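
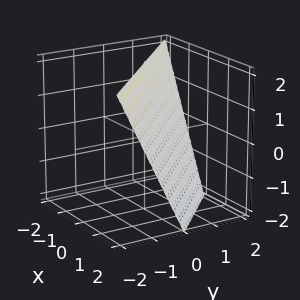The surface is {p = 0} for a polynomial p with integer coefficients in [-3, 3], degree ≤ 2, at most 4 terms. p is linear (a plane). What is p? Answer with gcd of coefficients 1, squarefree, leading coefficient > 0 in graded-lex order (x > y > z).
(a) The degree is 1 — every cross-section is a straight line — this is a plane.
(b) Against the integer gridlines: one z-axis crossing is at z = 2; it meets the y-axis at y = 1 (among the integer gridlines).
(c) These observations pin down the coefficients.

2*x + 2*y + z - 2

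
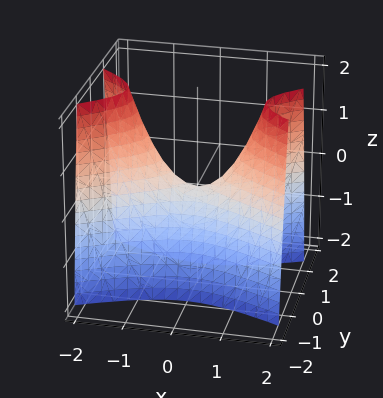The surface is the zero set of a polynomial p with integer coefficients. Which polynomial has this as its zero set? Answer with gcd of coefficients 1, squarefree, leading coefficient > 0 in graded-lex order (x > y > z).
1. Degree: a hyperbolic paraboloid; a quadric, so deg p = 2.
2. Symmetries: it's symmetric under x → −x, forcing even powers of x; it's symmetric under y → −y, forcing even powers of y.
3. Observable constraints: one z-axis crossing is at z = 0; it crosses the x-axis at the gridline x = 0; it crosses the y-axis at the gridline y = 0.
4. The integer polynomial consistent with all of this is the stated p.

x^2 - 3*y^2 - z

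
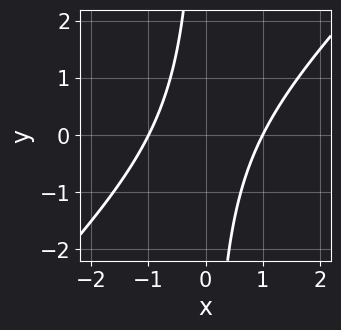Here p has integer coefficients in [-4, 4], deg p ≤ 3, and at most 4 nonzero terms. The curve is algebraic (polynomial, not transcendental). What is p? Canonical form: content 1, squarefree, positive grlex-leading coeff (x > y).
1. Degree: the shape is more complex than any degree-1 curve, so deg p = 2.
2. From the axis intercepts and sections: the x-axis gridline crossings are at x ∈ {-1, 1}; the curve avoids every integer y-axis point in the box.
3. These observations pin down the coefficients.

x^2 - x*y - 1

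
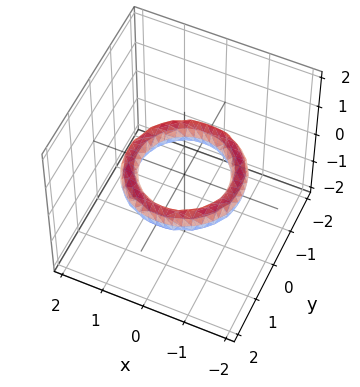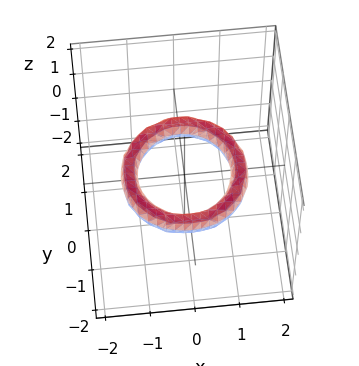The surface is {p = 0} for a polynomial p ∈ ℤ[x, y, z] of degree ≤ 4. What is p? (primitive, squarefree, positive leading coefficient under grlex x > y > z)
x^4 + 2*x^2*y^2 + y^4 - 3*x^2 - 3*y^2 + 3*z^2 + 2

First, degree: the shape is more complex than any degree-3 surface, so deg p = 4.
Next, symmetries: every cross-section ⟂ z is a circle, so x, y appear only via x² + y².
Next, reading off the gridlines: a circular section at z = 0 has radius exactly 1; the y-axis gridline crossings are at y ∈ {-1, 1}.
Finally, assembling these constraints gives the stated polynomial. Check: (-1, 0, 0) on the x-axis lies on the surface, and p(-1, 0, 0) = 0. ✓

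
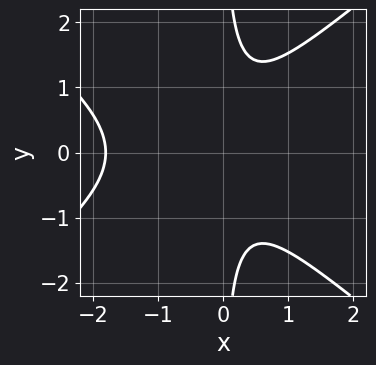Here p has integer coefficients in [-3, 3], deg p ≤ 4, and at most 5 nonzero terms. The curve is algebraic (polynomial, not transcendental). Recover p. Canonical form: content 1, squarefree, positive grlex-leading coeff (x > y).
(a) deg p = 3.
(b) Symmetries: it's symmetric under y → −y, forcing even powers of y.
(c) From the axis intercepts and sections: the curve avoids every integer y-axis point in the box.
(d) Matching integer coefficients to the picture gives p.

2*x^3 - 3*x*y^2 + 3*x^2 + 2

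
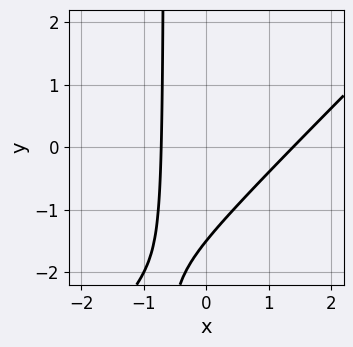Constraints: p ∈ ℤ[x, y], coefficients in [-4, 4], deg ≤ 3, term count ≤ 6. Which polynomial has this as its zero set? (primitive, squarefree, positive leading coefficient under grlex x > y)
1. Degree: a generic line meets the curve in up to 2 points, so deg p = 2.
2. The integer polynomial consistent with all of this is the stated p.

3*x^2 - 3*x*y - 2*x - 2*y - 3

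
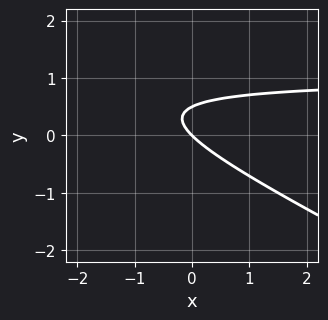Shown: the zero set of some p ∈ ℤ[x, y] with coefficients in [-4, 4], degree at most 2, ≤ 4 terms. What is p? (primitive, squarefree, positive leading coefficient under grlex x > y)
(a) The degree is 2 — the shape is more complex than any degree-1 curve.
(b) Checking where it meets the axes: it crosses the y-axis at the gridline y = 0; it meets the x-axis at x = 0 (among the integer gridlines).
(c) These observations pin down the coefficients.

x*y + 2*y^2 - x - y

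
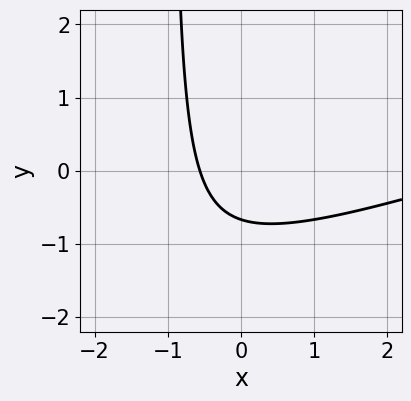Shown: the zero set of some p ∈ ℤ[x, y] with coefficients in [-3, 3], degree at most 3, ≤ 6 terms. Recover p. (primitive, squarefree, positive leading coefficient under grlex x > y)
deg p = 2. The shape is more complex than any degree-1 curve.
Matching integer coefficients to the picture gives p.

x^2 - 3*x*y - 3*x - 3*y - 2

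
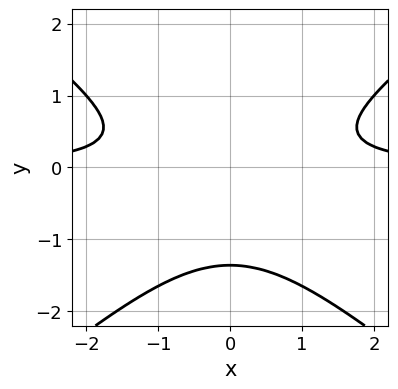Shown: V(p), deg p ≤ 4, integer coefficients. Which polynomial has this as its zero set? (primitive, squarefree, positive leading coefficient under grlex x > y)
2*x^2*y - 3*y^3 - 3*y^2 - 2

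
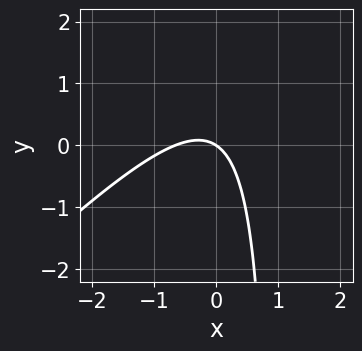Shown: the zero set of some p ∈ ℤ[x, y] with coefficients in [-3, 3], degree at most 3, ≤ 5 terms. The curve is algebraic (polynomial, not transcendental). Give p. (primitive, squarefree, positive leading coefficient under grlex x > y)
First, the degree is 2 — a generic line meets the curve in up to 2 points.
Next, observable constraints: one y-axis crossing is at y = 0; one x-axis crossing is at x = 0.
Finally, these observations pin down the coefficients.

3*x^2 - 3*x*y + 2*x + 3*y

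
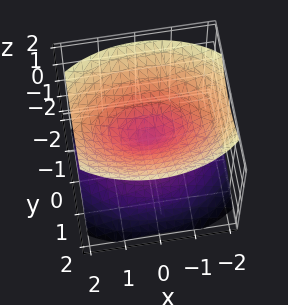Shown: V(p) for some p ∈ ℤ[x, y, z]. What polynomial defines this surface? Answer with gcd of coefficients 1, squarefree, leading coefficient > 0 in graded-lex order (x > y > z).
x^2 + 2*y^2 - 2*z^2

I count 2 distinct pieces.
deg p = 2.
Symmetries: the x ↦ −x reflection is a symmetry, so x appears only in even powers; mirror symmetry z ↦ −z ⇒ only even powers of z; the y ↦ −y reflection is a symmetry, so y appears only in even powers.
Checking where it meets the axes: it meets the y-axis at y = 0 (among the integer gridlines); it meets the z-axis at z = 0 (among the integer gridlines); it meets the x-axis at x = 0 (among the integer gridlines).
Solving for integer coefficients yields p as stated.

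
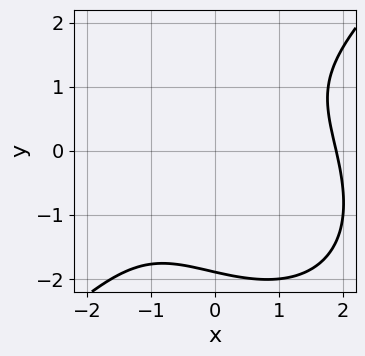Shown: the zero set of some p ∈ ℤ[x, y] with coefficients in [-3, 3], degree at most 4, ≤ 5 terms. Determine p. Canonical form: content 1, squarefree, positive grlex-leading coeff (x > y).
First, the degree is 3 — no degree-2 curve has this shape.
Finally, solving for integer coefficients yields p as stated.

x^3 - y^3 - 2*x + 2*y - 3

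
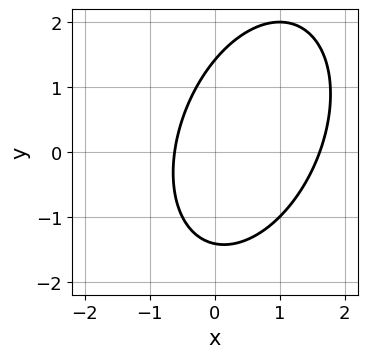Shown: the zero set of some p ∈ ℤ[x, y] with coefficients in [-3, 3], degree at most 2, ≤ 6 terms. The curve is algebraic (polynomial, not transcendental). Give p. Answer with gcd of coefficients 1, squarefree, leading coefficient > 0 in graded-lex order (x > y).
First, the degree is 2 — a generic line meets the curve in up to 2 points.
Finally, putting this together gives p.

2*x^2 - x*y + y^2 - 2*x - 2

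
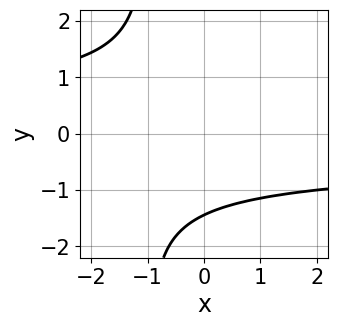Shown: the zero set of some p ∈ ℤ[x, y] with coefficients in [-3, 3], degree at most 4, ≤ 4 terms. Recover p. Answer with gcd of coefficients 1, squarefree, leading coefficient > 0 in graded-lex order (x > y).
x*y^3 + y^3 + 3

First, deg p = 4. A generic line meets the curve in up to 4 points.
Next, observable constraints: the curve avoids every integer x-axis point in the box.
Finally, the integer polynomial consistent with all of this is the stated p.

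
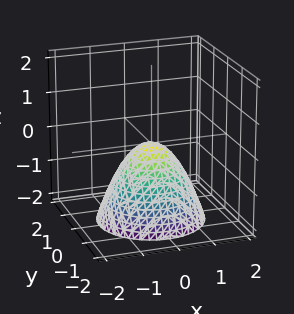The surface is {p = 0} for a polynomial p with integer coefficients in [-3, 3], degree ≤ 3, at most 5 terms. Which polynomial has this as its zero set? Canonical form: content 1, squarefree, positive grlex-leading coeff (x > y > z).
First, degree: a single bowl opening along one axis; a quadric, so deg p = 2.
Next, by symmetry, the surface is invariant under rotation about z: p = q(x² + y², z).
Next, checking where it meets the axes: it crosses the x-axis at the gridline x = 0; a circular section at z = -2 has radius between 1 and 2; it meets the y-axis at y = 0 (among the integer gridlines); it meets the z-axis at z = 0 (among the integer gridlines).
Finally, putting this together gives p.

x^2 + y^2 + z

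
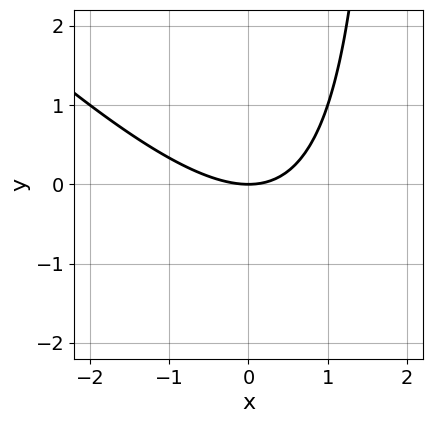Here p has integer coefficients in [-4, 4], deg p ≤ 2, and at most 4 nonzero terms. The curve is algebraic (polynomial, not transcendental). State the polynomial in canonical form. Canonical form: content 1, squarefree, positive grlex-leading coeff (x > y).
x^2 + x*y - 2*y

Degree: no degree-1 curve has this shape, so deg p = 2.
Against the integer gridlines: it meets the y-axis at y = 0 (among the integer gridlines); one x-axis crossing is at x = 0.
Solving for integer coefficients yields p as stated.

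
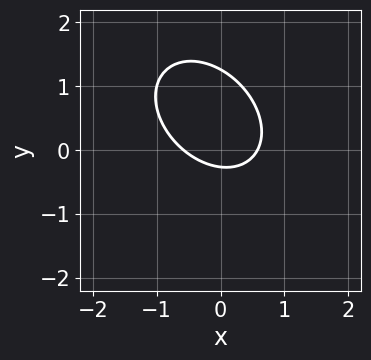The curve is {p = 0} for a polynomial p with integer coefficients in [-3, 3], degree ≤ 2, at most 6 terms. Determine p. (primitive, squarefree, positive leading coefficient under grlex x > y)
1. Degree: a generic line meets the curve in up to 2 points, so deg p = 2.
2. The integer polynomial consistent with all of this is the stated p.

3*x^2 + 2*x*y + 3*y^2 - 3*y - 1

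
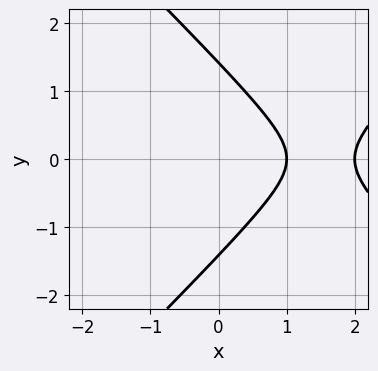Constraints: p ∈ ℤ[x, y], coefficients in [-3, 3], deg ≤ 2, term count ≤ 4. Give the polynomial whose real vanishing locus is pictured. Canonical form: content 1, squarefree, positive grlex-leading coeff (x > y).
First, degree: a generic line meets the curve in up to 2 points, so deg p = 2.
Then, symmetries: the y ↦ −y reflection is a symmetry, so y appears only in even powers.
Then, from the axis intercepts and sections: among the integer gridlines, it crosses the x-axis at x ∈ {1, 2}.
Finally, putting this together gives p.

x^2 - y^2 - 3*x + 2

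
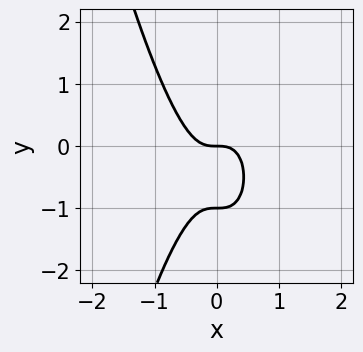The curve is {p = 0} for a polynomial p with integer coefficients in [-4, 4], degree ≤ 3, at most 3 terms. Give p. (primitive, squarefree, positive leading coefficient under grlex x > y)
3*x^3 + y^2 + y

(a) Degree: a generic line meets the curve in up to 3 points, so deg p = 3.
(b) Reading off the gridlines: it crosses the x-axis at the gridline x = 0; among the integer gridlines, it crosses the y-axis at y ∈ {-1, 0}.
(c) The integer polynomial consistent with all of this is the stated p.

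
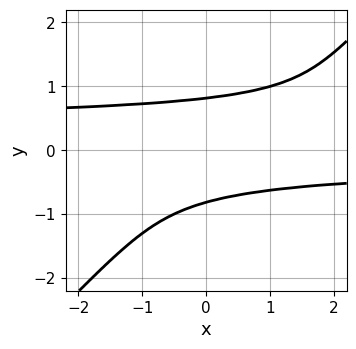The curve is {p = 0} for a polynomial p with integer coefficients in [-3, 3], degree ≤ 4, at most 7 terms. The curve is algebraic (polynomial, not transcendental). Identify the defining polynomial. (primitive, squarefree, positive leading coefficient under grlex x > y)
3*x*y^3 - 3*y^4 - x*y^2 - y^2 + 2

(a) Degree: no degree-3 curve has this shape, so deg p = 4.
(b) Observable constraints: it misses every integer gridline on the x-axis.
(c) Fitting integer coefficients to these (and the overall shape) gives p.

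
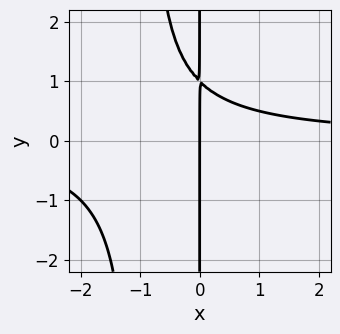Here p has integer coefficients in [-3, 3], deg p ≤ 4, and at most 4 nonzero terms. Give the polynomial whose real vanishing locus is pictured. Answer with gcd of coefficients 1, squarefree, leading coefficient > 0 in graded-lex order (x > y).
x^2*y + x*y - x

deg p = 3. The shape is more complex than any degree-2 curve.
Observable constraints: every point of the y-axis in the box is on the curve; one x-axis crossing is at x = 0.
Matching integer coefficients to the picture gives p.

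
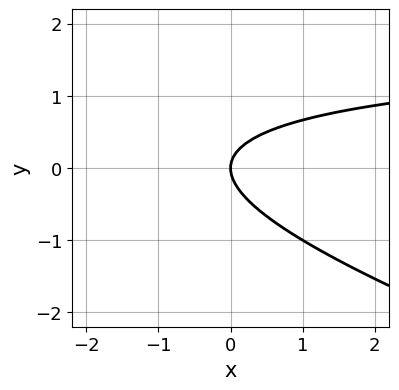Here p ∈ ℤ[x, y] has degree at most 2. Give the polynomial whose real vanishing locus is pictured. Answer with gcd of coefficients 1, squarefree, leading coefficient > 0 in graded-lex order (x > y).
x*y + 3*y^2 - 2*x

(a) The degree is 2 — the shape is more complex than any degree-1 curve.
(b) Checking where it meets the axes: it meets the y-axis at y = 0 (among the integer gridlines); it crosses the x-axis at the gridline x = 0.
(c) These observations pin down the coefficients.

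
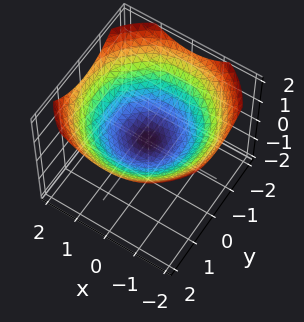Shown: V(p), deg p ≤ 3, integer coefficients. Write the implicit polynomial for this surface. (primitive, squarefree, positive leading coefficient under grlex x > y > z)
x^2 + y^2 - 3*z

(a) The degree is 2 — a single bowl opening along one axis; a quadric.
(b) Symmetry: the surface is invariant under rotation about z: p = q(x² + y², z).
(c) Against the integer gridlines: it crosses the y-axis at the gridline y = 0; a circular section at z = 1 has radius between 1 and 2; it crosses the z-axis at the gridline z = 0; one x-axis crossing is at x = 0.
(d) These observations pin down the coefficients.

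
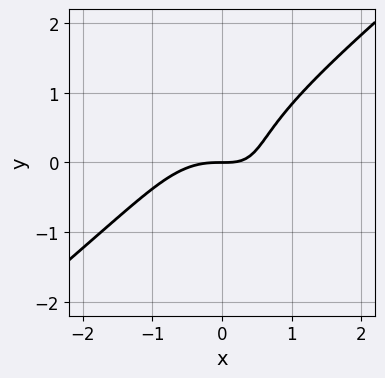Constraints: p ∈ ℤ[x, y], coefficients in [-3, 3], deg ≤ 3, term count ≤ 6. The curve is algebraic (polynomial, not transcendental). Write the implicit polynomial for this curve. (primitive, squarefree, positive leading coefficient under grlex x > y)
2*x^3 - x^2*y - 2*y^3 + 2*x*y - 2*y

1. Degree: a generic line meets the curve in up to 3 points, so deg p = 3.
2. Reading off the gridlines: one y-axis crossing is at y = 0; it meets the x-axis at x = 0 (among the integer gridlines).
3. Solving for integer coefficients yields p as stated.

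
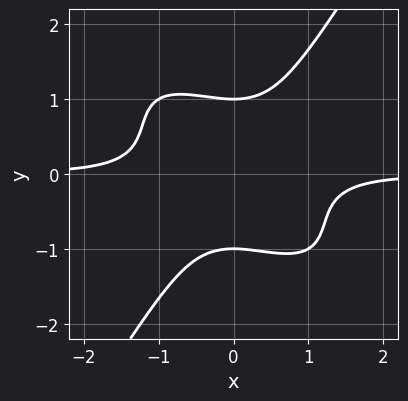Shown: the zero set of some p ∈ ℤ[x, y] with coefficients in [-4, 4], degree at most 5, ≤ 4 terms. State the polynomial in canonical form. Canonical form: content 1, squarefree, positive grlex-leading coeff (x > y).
3*x^3*y + 3*x^2*y^2 - 2*y^4 + 2

Degree: no degree-3 curve has this shape, so deg p = 4.
From the axis intercepts and sections: the curve avoids every integer x-axis point in the box; among the integer gridlines, it crosses the y-axis at y ∈ {-1, 1}.
Assembling these constraints gives the stated polynomial.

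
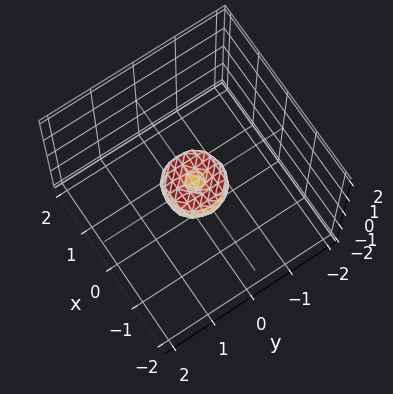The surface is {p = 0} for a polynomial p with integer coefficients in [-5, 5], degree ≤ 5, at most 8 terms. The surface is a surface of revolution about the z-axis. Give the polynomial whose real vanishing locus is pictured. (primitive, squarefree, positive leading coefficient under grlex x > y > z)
2*x^4 + 4*x^2*y^2 + 2*y^4 - x^2 - y^2 + z^2

(a) The degree is 4 — the shape is more complex than any degree-3 surface.
(b) By symmetry, the surface is invariant under rotation about z: p = q(x² + y², z).
(c) Reading off the gridlines: it meets the z-axis at z = 0 (among the integer gridlines); it meets the y-axis at y = 0 (among the integer gridlines).
(d) Putting this together gives p.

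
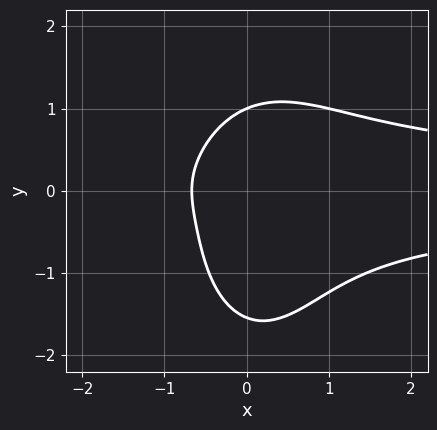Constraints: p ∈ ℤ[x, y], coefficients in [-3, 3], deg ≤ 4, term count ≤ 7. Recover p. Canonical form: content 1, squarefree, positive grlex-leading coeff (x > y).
Degree: a generic line meets the curve in up to 4 points, so deg p = 4.
Reading off the gridlines: one y-axis crossing is at y = 1.
Fitting integer coefficients to these (and the overall shape) gives p.

3*x^2*y^2 + y^4 + y^3 - 3*x - 2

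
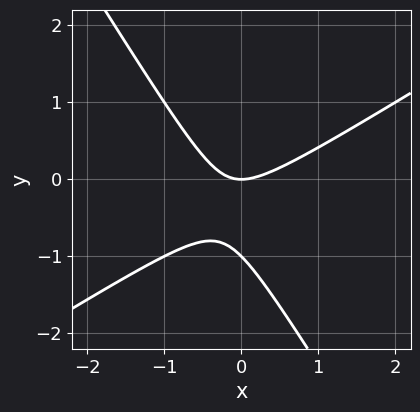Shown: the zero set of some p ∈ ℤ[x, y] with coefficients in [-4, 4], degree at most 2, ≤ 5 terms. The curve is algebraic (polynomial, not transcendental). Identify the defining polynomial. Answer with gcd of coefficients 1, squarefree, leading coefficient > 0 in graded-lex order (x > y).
The degree is 2 — the shape is more complex than any degree-1 curve.
Checking where it meets the axes: the y-axis gridline crossings are at y ∈ {-1, 0}; it meets the x-axis at x = 0 (among the integer gridlines).
Together with the visible shape, these determine p as stated.

x^2 - x*y - y^2 - y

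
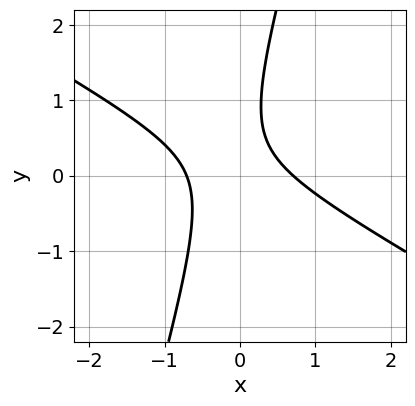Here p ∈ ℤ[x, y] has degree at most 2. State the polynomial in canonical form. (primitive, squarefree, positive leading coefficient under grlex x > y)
2*x^2 + 3*x*y - y^2 + y - 1

The degree is 2 — a generic line meets the curve in up to 2 points.
Observable constraints: the curve avoids every integer y-axis point in the box.
Together with the visible shape, these determine p as stated.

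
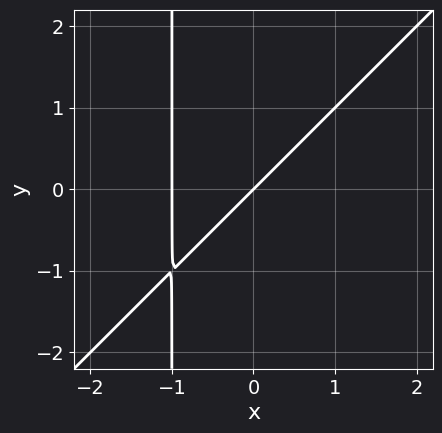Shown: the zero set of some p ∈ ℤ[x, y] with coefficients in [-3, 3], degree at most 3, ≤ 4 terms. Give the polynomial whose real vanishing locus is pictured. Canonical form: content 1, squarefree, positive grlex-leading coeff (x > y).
x^2 - x*y + x - y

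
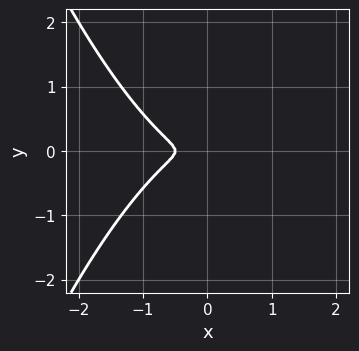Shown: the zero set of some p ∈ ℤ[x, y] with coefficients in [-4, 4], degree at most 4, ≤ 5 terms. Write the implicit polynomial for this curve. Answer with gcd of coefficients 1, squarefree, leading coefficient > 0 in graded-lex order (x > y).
Degree: the shape is more complex than any degree-2 curve, so deg p = 3.
Symmetries: the y ↦ −y reflection is a symmetry, so y appears only in even powers.
Matching integer coefficients to the picture gives p.

2*x^3 + x^2 + 3*y^2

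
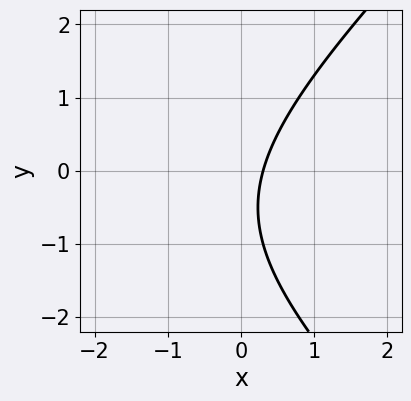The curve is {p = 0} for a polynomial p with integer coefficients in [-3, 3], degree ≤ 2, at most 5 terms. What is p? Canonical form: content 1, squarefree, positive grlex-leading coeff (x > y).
x^2 - y^2 + 3*x - y - 1

First, deg p = 2. No degree-1 curve has this shape.
Next, reading off the gridlines: the curve avoids every integer y-axis point in the box.
Finally, solving for integer coefficients yields p as stated.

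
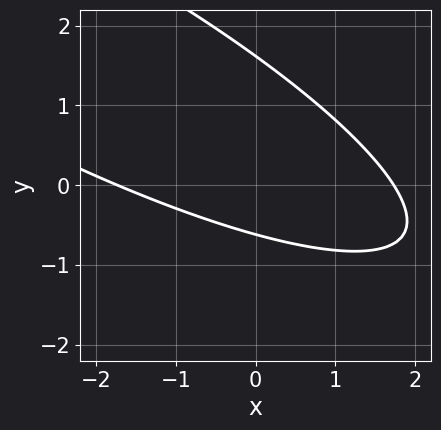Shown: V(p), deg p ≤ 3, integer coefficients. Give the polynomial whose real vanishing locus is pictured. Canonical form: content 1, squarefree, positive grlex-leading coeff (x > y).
x^2 + 3*x*y + 3*y^2 - 3*y - 3

The degree is 2 — no degree-1 curve has this shape.
Matching integer coefficients to the picture gives p.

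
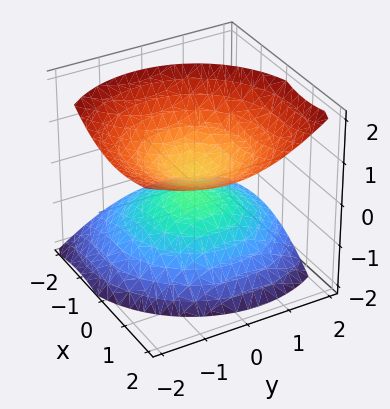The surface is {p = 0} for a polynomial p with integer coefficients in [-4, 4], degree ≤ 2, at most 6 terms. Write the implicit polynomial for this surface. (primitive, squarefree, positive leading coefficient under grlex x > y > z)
2*x^2 - 2*x*z + 2*y^2 + y*z - 3*z^2 + 1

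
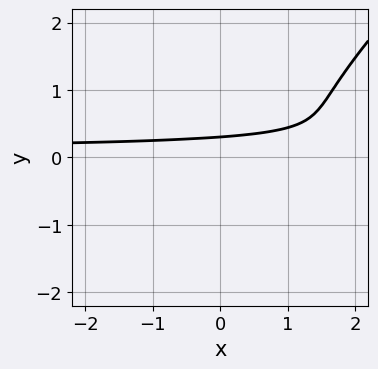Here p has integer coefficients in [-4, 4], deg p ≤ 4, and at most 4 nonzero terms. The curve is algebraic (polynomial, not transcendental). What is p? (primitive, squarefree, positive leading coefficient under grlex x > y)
First, degree: a generic line meets the curve in up to 3 points, so deg p = 3.
Next, from the axis intercepts and sections: the curve avoids every integer x-axis point in the box.
Finally, matching integer coefficients to the picture gives p.

3*x*y^2 - 3*y^3 - 3*y + 1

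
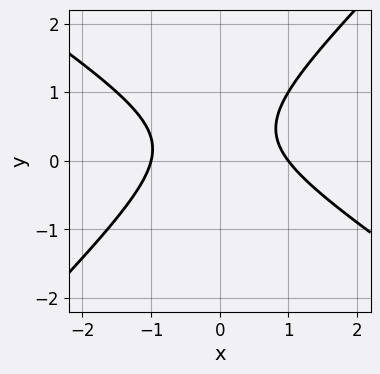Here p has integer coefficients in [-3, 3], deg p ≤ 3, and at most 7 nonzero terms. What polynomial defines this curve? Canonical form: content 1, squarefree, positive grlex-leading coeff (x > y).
deg p = 2.
Checking where it meets the axes: among the integer gridlines, it crosses the x-axis at x ∈ {-1, 1}; no y-intercept at any integer in the box.
The integer polynomial consistent with all of this is the stated p.

2*x^2 + x*y - 3*y^2 + 2*y - 2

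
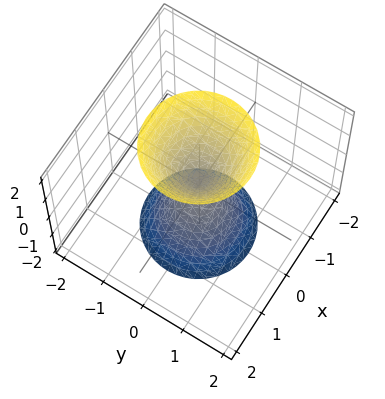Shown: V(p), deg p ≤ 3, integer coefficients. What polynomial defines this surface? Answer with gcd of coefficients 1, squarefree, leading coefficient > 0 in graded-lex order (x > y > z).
(a) The picture has 2 separate pieces. Treating them together as one polynomial.
(b) The degree is 2 — two nappes meeting at a single point; a quadric.
(c) Symmetries: rotational symmetry about the z-axis ⇒ p depends on x, y only through x² + y²; the z ↦ −z reflection is a symmetry, so z appears only in even powers.
(d) From the axis intercepts and sections: a circular section at z = -1 has radius between 0 and 1; it crosses the z-axis at the gridline z = 0; it crosses the y-axis at the gridline y = 0.
(e) Together with the visible shape, these determine p as stated.

3*x^2 + 3*y^2 - z^2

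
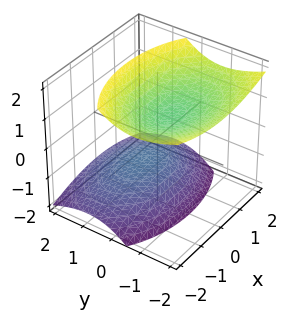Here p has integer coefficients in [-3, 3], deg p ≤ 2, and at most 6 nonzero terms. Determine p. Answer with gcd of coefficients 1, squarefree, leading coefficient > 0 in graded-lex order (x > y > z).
First, there are 2 components. Treating them together as one polynomial.
Then, degree: the shape is more complex than any degree-1 surface, so deg p = 2.
Then, from the visible intercepts: the surface avoids every integer x-axis point in the box; the surface avoids every integer y-axis point in the box.
Finally, matching integer coefficients to the picture gives p. Check: (0, 0, -1) on the z-axis lies on the surface, and p(0, 0, -1) = 0. ✓

x^2 + 2*y^2 + 2*y*z - 2*z^2 + 2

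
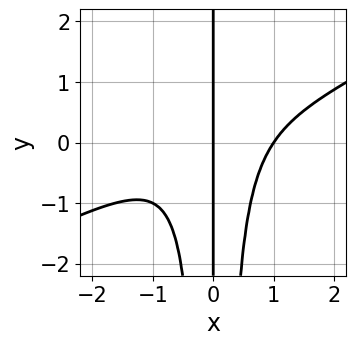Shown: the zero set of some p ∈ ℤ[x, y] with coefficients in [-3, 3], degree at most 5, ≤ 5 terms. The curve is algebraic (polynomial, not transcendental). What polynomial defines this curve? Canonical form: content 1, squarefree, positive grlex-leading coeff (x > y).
x^4 - 2*x^3*y - x

Degree: no degree-3 curve has this shape, so deg p = 4.
Against the integer gridlines: every point of the y-axis in the box is on the curve; the x-axis gridline crossings are at x ∈ {0, 1}.
Putting this together gives p.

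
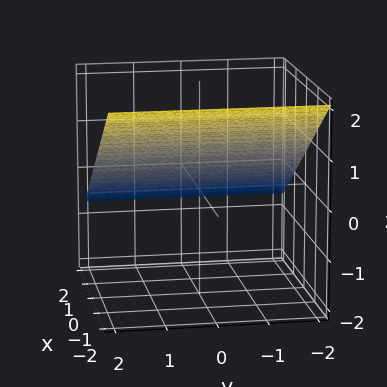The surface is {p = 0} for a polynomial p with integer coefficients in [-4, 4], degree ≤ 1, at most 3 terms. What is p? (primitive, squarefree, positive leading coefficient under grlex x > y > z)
1. The degree is 1 — the surface is flat (a plane).
2. From the axis intercepts and sections: the surface avoids every integer y-axis point in the box; it crosses the x-axis at the gridline x = 1.
3. Putting this together gives p.

2*x + 3*z - 2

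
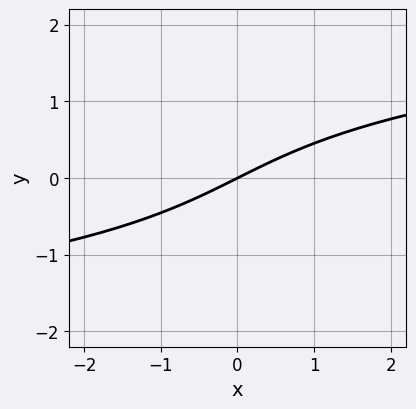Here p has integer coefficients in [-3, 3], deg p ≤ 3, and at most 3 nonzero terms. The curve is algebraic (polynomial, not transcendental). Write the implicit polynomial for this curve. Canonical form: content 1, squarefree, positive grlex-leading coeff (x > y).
1. deg p = 3. The shape is more complex than any degree-2 curve.
2. From the axis intercepts and sections: it crosses the y-axis at the gridline y = 0; it meets the x-axis at x = 0 (among the integer gridlines).
3. Fitting integer coefficients to these (and the overall shape) gives p.

y^3 - x + 2*y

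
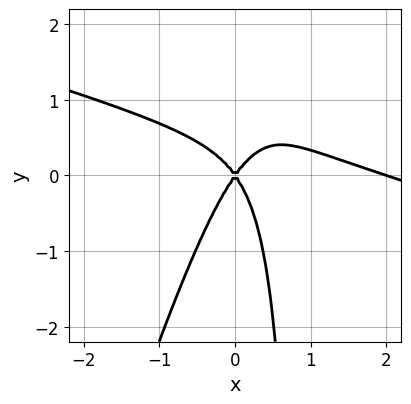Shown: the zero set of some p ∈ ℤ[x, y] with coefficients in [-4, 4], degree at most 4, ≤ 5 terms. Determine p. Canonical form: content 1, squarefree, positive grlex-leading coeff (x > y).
x^3 + 3*x^2*y - x*y^2 - 2*x^2 + y^2

Degree: a generic line meets the curve in up to 3 points, so deg p = 3.
From the axis intercepts and sections: the x-axis gridline crossings are at x ∈ {0, 2}; it meets the y-axis at y = 0 (among the integer gridlines).
Solving for integer coefficients yields p as stated.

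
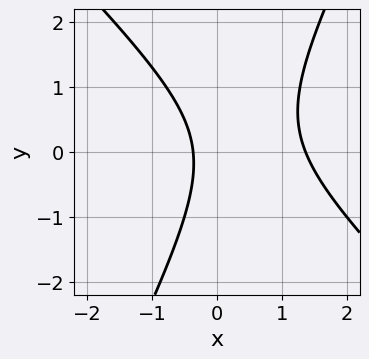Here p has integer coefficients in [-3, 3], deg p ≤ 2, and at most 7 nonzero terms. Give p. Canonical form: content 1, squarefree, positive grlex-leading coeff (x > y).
First, degree: the shape is more complex than any degree-1 curve, so deg p = 2.
Then, reading off the gridlines: no y-intercept at any integer in the box.
Finally, the integer polynomial consistent with all of this is the stated p.

2*x^2 + x*y - y^2 - 2*x - 1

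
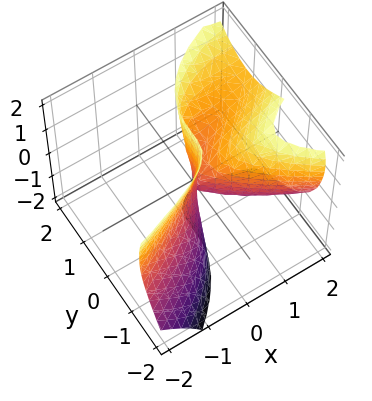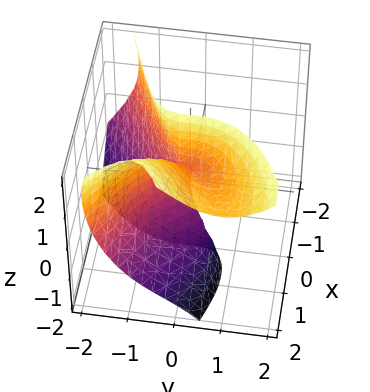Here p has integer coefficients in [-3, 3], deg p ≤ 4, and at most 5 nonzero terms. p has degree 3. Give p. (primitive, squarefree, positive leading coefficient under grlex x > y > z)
1. The degree is 3 — the shape is more complex than any degree-2 surface.
2. Checking where it meets the axes: it crosses the x-axis at the gridline x = 0; every point of the z-axis in the box is on the surface; one y-axis crossing is at y = 0.
3. Putting this together gives p.

3*x*y*z + 2*x*z^2 - 3*y^3 - 3*x^2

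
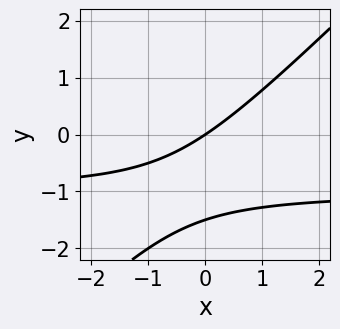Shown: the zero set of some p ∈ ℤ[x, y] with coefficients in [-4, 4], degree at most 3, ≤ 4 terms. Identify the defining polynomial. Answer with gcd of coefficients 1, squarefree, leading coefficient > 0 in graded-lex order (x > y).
deg p = 2. A generic line meets the curve in up to 2 points.
Checking where it meets the axes: one x-axis crossing is at x = 0; it crosses the y-axis at the gridline y = 0.
Assembling these constraints gives the stated polynomial.

2*x*y - 2*y^2 + 2*x - 3*y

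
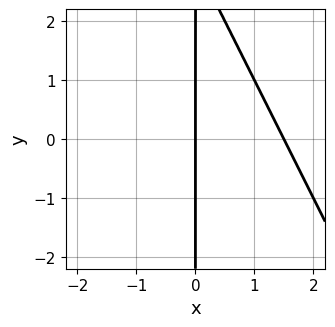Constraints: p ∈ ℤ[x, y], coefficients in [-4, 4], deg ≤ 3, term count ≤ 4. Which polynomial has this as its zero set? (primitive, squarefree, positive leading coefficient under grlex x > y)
2*x^2 + x*y - 3*x

deg p = 2.
Checking where it meets the axes: one x-axis crossing is at x = 0; every point of the y-axis in the box is on the curve.
Solving for integer coefficients yields p as stated.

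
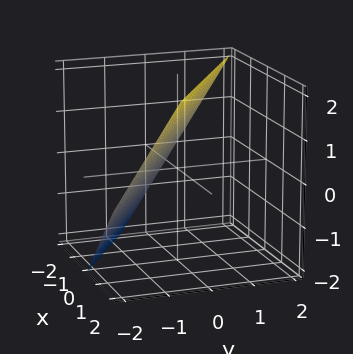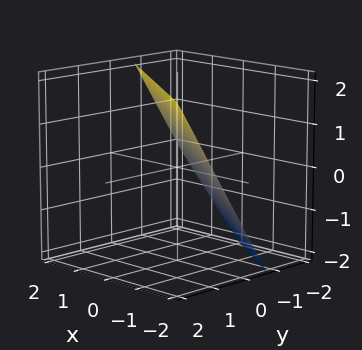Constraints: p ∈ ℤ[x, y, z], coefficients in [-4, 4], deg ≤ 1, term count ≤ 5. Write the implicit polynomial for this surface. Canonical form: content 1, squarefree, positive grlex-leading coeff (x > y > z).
2*x + 3*y - 2*z + 2

First, the degree is 1 — every cross-section is a straight line — this is a plane.
Then, from the visible intercepts: one z-axis crossing is at z = 1; it crosses the x-axis at the gridline x = -1.
Finally, solving for integer coefficients yields p as stated.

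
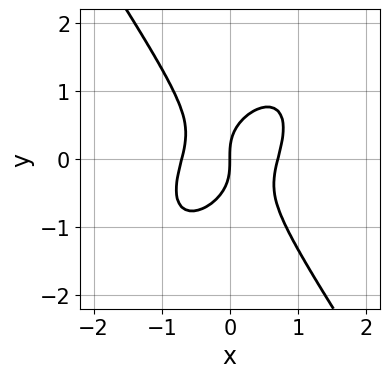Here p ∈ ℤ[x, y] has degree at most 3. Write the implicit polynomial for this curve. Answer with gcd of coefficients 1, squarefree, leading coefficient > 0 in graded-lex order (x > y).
1. The degree is 3 — the shape is more complex than any degree-2 curve.
2. Against the integer gridlines: one y-axis crossing is at y = 0; it crosses the x-axis at the gridline x = 0.
3. Together with the visible shape, these determine p as stated.

2*x^3 - x^2*y + y^3 - x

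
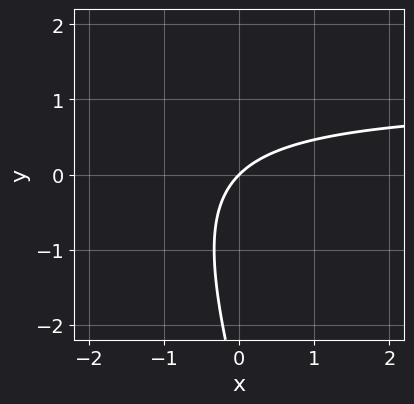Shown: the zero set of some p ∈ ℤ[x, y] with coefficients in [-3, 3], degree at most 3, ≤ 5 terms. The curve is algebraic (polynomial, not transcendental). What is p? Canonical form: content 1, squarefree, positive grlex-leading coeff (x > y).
3*x*y + y^2 - 3*x + 3*y

1. Degree: the shape is more complex than any degree-1 curve, so deg p = 2.
2. Reading off the gridlines: one x-axis crossing is at x = 0; it crosses the y-axis at the gridline y = 0.
3. The integer polynomial consistent with all of this is the stated p.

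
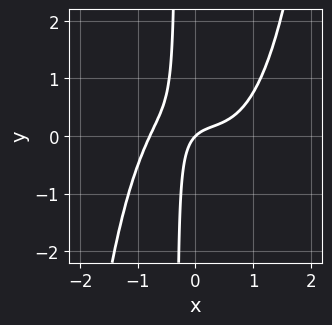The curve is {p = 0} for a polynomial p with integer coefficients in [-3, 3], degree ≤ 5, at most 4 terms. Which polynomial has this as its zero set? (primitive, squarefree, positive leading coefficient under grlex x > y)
First, the degree is 4 — the shape is more complex than any degree-3 curve.
Next, against the integer gridlines: one y-axis crossing is at y = 0; one x-axis crossing is at x = 0.
Finally, assembling these constraints gives the stated polynomial.

2*x^4 - 3*x*y + x - y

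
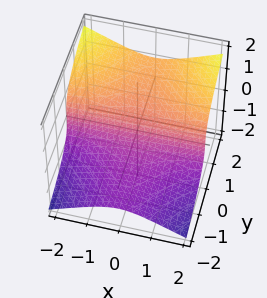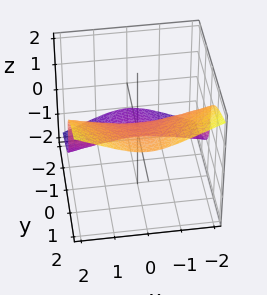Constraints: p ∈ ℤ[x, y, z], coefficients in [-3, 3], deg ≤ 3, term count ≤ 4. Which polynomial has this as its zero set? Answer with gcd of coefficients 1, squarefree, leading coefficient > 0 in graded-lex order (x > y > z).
x^2*y - 2*z^3 + y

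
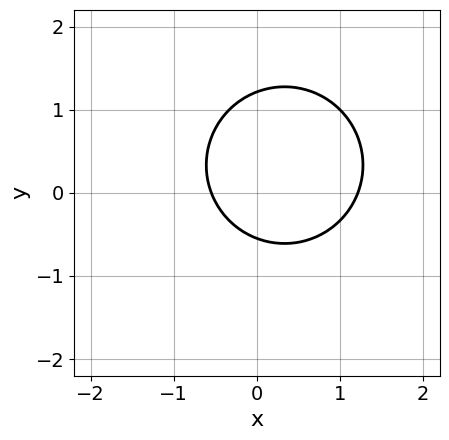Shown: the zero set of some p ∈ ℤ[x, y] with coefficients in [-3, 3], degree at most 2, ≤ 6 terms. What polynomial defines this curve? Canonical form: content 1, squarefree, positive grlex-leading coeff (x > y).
3*x^2 + 3*y^2 - 2*x - 2*y - 2

First, degree: a generic line meets the curve in up to 2 points, so deg p = 2.
Finally, putting this together gives p.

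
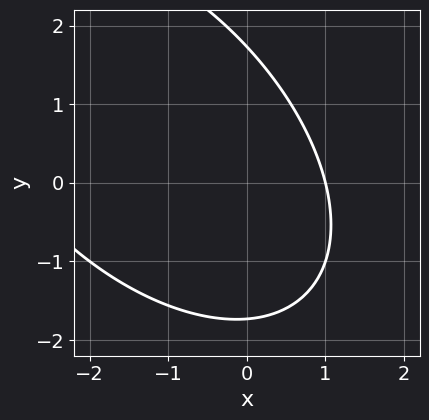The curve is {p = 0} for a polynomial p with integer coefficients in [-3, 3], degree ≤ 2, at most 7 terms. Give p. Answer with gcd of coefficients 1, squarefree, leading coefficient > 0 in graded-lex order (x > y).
The degree is 2 — the shape is more complex than any degree-1 curve.
Checking where it meets the axes: one x-axis crossing is at x = 1.
These observations pin down the coefficients.

x^2 + x*y + y^2 + 2*x - 3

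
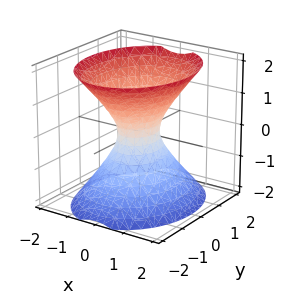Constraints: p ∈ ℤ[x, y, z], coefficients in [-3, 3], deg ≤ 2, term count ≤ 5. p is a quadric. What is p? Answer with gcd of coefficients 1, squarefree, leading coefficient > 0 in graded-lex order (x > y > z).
First, degree: an hourglass — one-sheet hyperboloid; a quadric, so deg p = 2.
Next, symmetries: mirror symmetry y ↦ −y ⇒ only even powers of y; mirror symmetry z ↦ −z ⇒ only even powers of z; the x ↦ −x reflection is a symmetry, so x appears only in even powers.
Then, observable constraints: it misses every integer gridline on the z-axis.
Finally, fitting integer coefficients to these (and the overall shape) gives p.

3*x^2 + 2*y^2 - 2*z^2 - 1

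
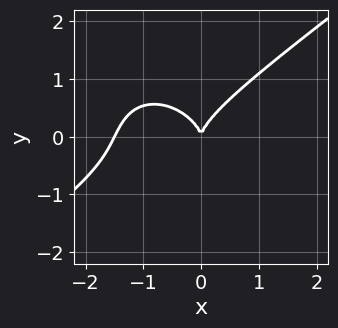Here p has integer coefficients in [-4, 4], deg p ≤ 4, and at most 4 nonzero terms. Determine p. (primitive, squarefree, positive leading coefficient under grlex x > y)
2*x^3 - x^2*y - 3*y^3 + 3*x^2

(a) Degree: a generic line meets the curve in up to 3 points, so deg p = 3.
(b) From the visible intercepts: one x-axis crossing is at x = 0; it crosses the y-axis at the gridline y = 0.
(c) Solving for integer coefficients yields p as stated.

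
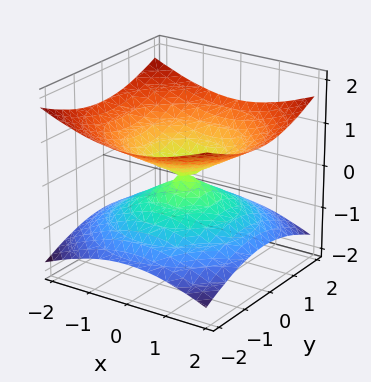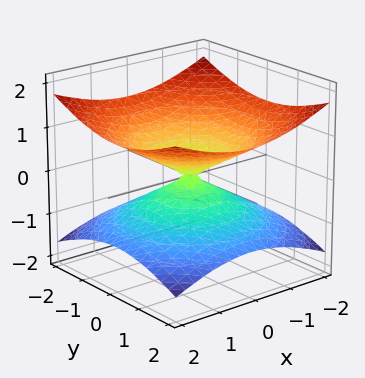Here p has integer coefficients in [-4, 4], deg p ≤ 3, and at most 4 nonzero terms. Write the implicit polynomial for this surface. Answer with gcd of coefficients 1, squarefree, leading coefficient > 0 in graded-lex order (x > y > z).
1. The degree is 2 — two nappes meeting at a single point; a quadric.
2. Symmetries: every cross-section ⟂ z is a circle, so x, y appear only via x² + y²; it's symmetric under z → −z, forcing even powers of z.
3. From the visible intercepts: a circular section at z = -1 has radius between 1 and 2; it crosses the x-axis at the gridline x = 0; it meets the z-axis at z = 0 (among the integer gridlines); one y-axis crossing is at y = 0.
4. Matching integer coefficients to the picture gives p.

x^2 + y^2 - 3*z^2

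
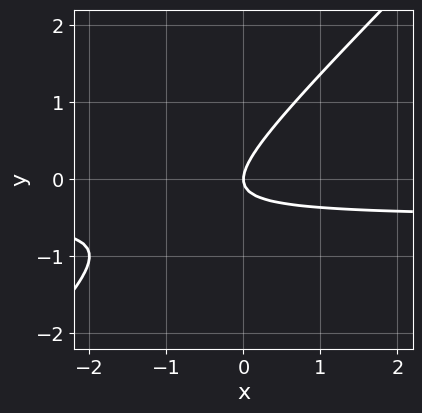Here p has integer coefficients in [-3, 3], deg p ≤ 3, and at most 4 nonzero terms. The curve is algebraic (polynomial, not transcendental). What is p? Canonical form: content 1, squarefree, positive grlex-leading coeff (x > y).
2*x*y - 2*y^2 + x

1. deg p = 2.
2. Reading off the gridlines: it crosses the x-axis at the gridline x = 0; it meets the y-axis at y = 0 (among the integer gridlines).
3. The integer polynomial consistent with all of this is the stated p.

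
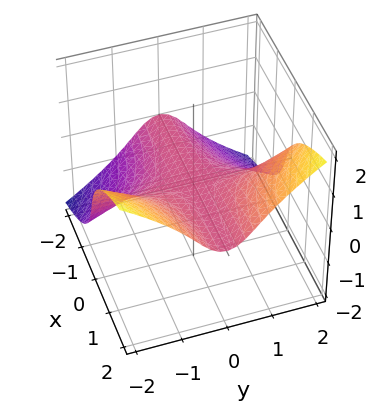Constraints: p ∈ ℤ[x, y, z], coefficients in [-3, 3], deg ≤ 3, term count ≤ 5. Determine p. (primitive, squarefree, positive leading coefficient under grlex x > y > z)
2*x*y^2 - 2*z^3 - 3*z

1. Degree: no degree-2 surface has this shape, so deg p = 3.
2. Against the integer gridlines: it crosses the z-axis at the gridline z = 0; the visible y-axis segment lies entirely on the surface; every point of the x-axis in the box is on the surface.
3. Putting this together gives p.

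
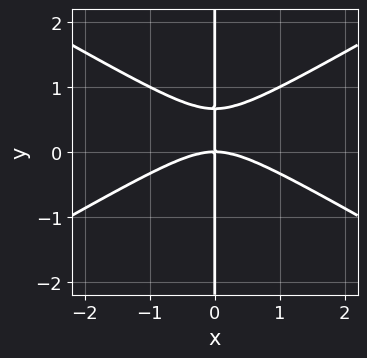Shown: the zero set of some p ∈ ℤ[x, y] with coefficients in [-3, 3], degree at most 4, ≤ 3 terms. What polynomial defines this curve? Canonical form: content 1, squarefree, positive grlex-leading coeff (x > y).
x^3 - 3*x*y^2 + 2*x*y

1. The degree is 3 — the shape is more complex than any degree-2 curve.
2. From the axis intercepts and sections: every point of the y-axis in the box is on the curve; it meets the x-axis at x = 0 (among the integer gridlines).
3. Matching integer coefficients to the picture gives p.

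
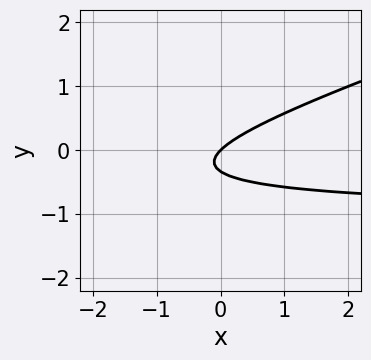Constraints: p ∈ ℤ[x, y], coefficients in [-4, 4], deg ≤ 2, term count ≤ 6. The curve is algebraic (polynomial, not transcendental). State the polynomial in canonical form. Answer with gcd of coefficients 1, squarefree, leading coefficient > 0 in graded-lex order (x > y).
x*y - 3*y^2 + x - y

deg p = 2.
Reading off the gridlines: it crosses the x-axis at the gridline x = 0; one y-axis crossing is at y = 0.
Together with the visible shape, these determine p as stated.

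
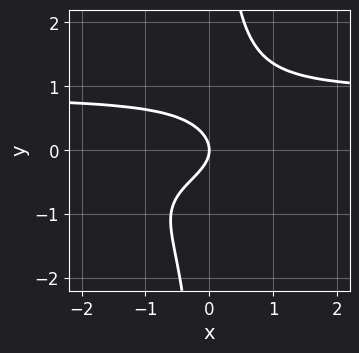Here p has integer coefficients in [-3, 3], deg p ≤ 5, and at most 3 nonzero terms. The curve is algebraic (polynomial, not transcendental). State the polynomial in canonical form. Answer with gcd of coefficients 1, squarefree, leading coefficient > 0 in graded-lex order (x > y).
3*x*y^3 - 3*y^2 - 2*x

1. The degree is 4 — the shape is more complex than any degree-3 curve.
2. Against the integer gridlines: it meets the y-axis at y = 0 (among the integer gridlines); one x-axis crossing is at x = 0.
3. Matching integer coefficients to the picture gives p.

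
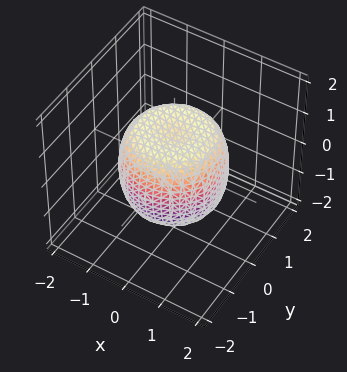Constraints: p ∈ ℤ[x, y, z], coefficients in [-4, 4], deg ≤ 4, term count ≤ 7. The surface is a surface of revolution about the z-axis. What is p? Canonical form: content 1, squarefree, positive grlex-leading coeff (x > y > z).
x^4 + 2*x^2*y^2 + y^4 - x^2 - y^2 + z^2 - 1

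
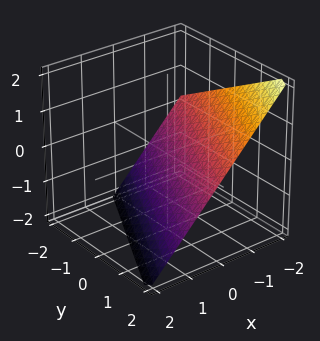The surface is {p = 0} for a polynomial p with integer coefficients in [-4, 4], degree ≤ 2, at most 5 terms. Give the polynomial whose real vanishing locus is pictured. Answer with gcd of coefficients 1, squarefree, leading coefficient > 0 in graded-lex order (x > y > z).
1. Degree: every cross-section is a straight line — this is a plane, so deg p = 1.
2. Against the integer gridlines: one z-axis crossing is at z = -1; one y-axis crossing is at y = 2; it crosses the x-axis at the gridline x = -1.
3. Assembling these constraints gives the stated polynomial.

2*x - y + 2*z + 2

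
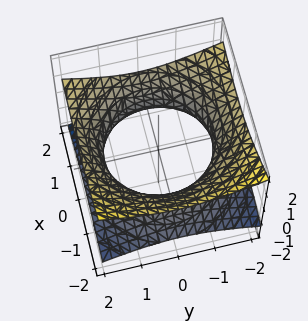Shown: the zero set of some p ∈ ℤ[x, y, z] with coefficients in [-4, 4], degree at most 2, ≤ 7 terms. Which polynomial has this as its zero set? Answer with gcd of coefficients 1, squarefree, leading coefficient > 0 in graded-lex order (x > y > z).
x^2 - x*z + y^2 - 3*z^2 - 2

(a) The degree is 2 — a generic line meets the surface in up to 2 points.
(b) Checking where it meets the axes: it misses every integer gridline on the z-axis.
(c) Solving for integer coefficients yields p as stated.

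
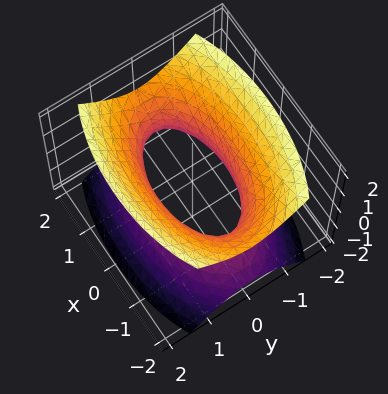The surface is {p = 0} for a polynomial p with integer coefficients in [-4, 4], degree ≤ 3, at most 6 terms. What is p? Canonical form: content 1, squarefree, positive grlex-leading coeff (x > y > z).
x^2 + 3*y^2 - 2*z^2 - 2

1. deg p = 2. An hourglass — one-sheet hyperboloid; a quadric.
2. Symmetries: the z ↦ −z reflection is a symmetry, so z appears only in even powers; the x ↦ −x reflection is a symmetry, so x appears only in even powers; the y ↦ −y reflection is a symmetry, so y appears only in even powers.
3. Reading off the gridlines: the surface avoids every integer z-axis point in the box.
4. Solving for integer coefficients yields p as stated.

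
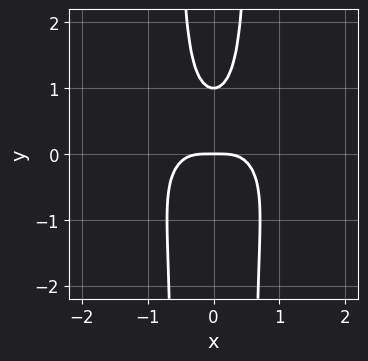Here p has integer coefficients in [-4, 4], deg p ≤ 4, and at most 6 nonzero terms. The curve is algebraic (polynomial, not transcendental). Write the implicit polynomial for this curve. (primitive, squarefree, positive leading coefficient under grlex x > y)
deg p = 4. No degree-3 curve has this shape.
Symmetries: the x ↦ −x reflection is a symmetry, so x appears only in even powers.
Observable constraints: it meets the x-axis at x = 0 (among the integer gridlines); among the integer gridlines, it crosses the y-axis at y ∈ {0, 1}.
These observations pin down the coefficients.

2*x^4 + 3*x^2*y^2 - y^2 + y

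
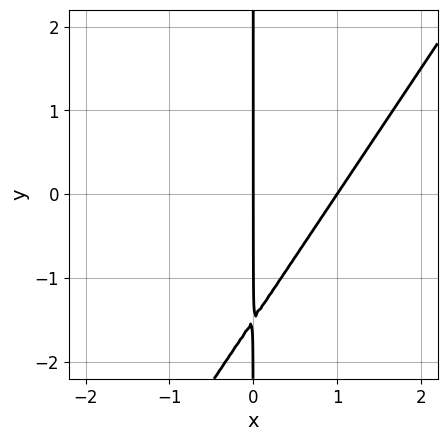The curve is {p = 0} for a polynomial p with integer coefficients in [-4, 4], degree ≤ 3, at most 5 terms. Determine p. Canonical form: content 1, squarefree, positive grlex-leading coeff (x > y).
3*x^2 - 2*x*y - 3*x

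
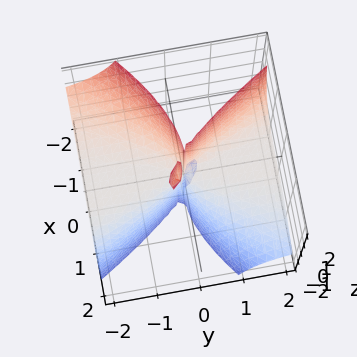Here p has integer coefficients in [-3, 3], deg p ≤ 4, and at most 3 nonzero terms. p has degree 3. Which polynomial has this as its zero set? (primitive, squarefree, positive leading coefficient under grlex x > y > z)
2*x^3 + 3*x*y*z + 3*y^2*z

I count 3 distinct pieces. Treating them together as one polynomial.
The degree is 3 — no degree-2 surface has this shape.
Reading off the gridlines: every point of the z-axis in the box is on the surface; every point of the y-axis in the box is on the surface; it meets the x-axis at x = 0 (among the integer gridlines).
Assembling these constraints gives the stated polynomial.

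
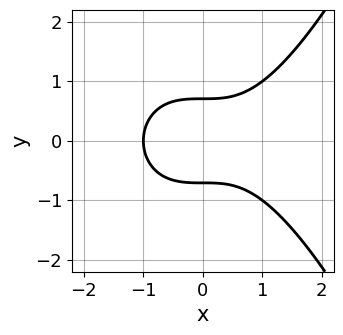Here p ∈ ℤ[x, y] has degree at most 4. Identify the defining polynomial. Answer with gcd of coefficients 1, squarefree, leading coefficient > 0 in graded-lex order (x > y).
(a) The degree is 3 — a generic line meets the curve in up to 3 points.
(b) Symmetries: the y ↦ −y reflection is a symmetry, so y appears only in even powers.
(c) From the axis intercepts and sections: it crosses the x-axis at the gridline x = -1.
(d) The integer polynomial consistent with all of this is the stated p.

x^3 - 2*y^2 + 1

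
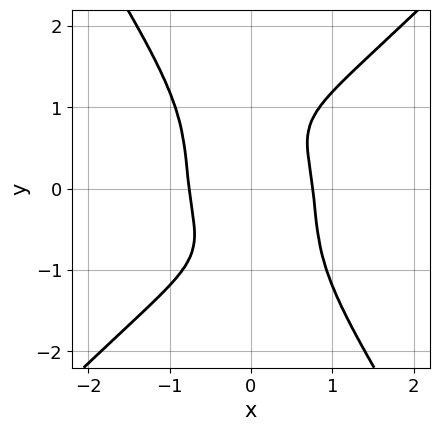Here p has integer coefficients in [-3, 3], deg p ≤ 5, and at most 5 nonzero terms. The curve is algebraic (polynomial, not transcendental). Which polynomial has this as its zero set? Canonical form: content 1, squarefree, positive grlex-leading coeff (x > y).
3*x^4 - 2*x^3*y - y^4 + 2*x*y - 1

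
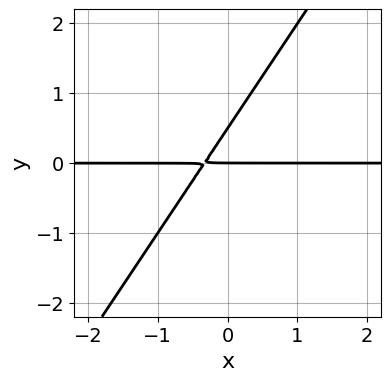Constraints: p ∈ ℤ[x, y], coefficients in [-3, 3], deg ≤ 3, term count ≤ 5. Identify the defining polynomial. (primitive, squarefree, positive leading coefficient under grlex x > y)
3*x*y - 2*y^2 + y

1. Degree: no degree-1 curve has this shape, so deg p = 2.
2. From the visible intercepts: it crosses the y-axis at the gridline y = 0; the visible x-axis segment lies entirely on the curve.
3. Putting this together gives p.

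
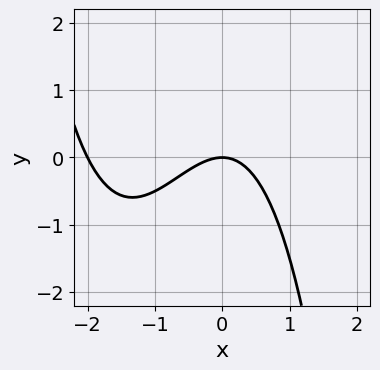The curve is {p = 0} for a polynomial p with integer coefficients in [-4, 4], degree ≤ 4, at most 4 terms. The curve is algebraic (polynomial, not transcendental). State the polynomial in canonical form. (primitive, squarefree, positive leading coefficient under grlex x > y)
x^3 + 2*x^2 + 2*y

(a) Degree: no degree-2 curve has this shape, so deg p = 3.
(b) Against the integer gridlines: it crosses the y-axis at the gridline y = 0; the x-axis gridline crossings are at x ∈ {-2, 0}.
(c) Together with the visible shape, these determine p as stated.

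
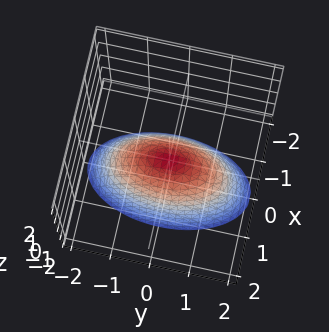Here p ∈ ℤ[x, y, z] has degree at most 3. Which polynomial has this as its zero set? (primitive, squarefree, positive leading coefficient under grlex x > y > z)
3*x^2 + y^2 + 2*z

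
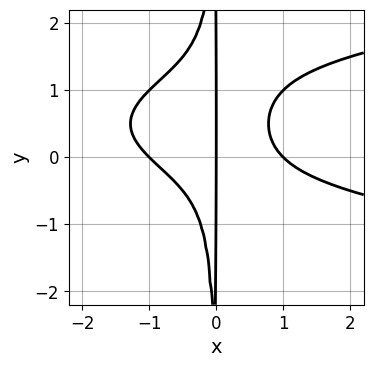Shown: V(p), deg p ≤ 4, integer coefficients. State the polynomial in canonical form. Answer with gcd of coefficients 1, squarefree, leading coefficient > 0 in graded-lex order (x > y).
2*x^2*y^2 - x^3 - 2*x^2*y + x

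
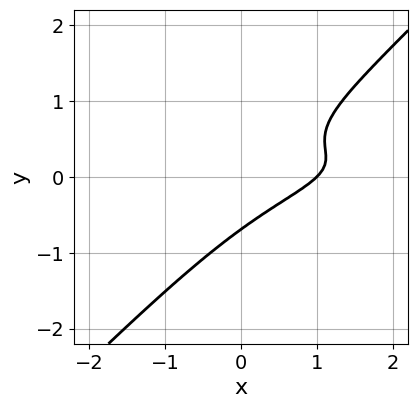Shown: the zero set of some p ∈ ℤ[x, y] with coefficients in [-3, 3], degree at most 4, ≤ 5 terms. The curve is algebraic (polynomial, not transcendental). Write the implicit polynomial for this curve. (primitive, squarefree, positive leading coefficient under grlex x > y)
(a) Degree: a generic line meets the curve in up to 3 points, so deg p = 3.
(b) Reading off the gridlines: it crosses the x-axis at the gridline x = 1.
(c) The integer polynomial consistent with all of this is the stated p.

3*x*y^2 - 3*y^3 - x*y + x - 1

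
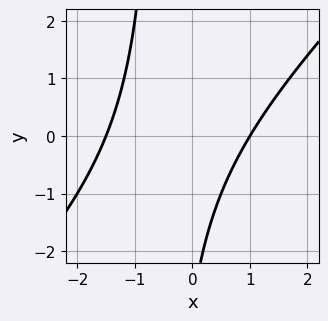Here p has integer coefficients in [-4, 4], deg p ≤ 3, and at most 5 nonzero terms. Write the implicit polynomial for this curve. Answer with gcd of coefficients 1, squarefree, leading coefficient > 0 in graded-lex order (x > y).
2*x^2 - 2*x*y + x - y - 3

1. The degree is 2 — the shape is more complex than any degree-1 curve.
2. From the axis intercepts and sections: it meets the x-axis at x = 1 (among the integer gridlines); the curve avoids every integer y-axis point in the box.
3. Putting this together gives p.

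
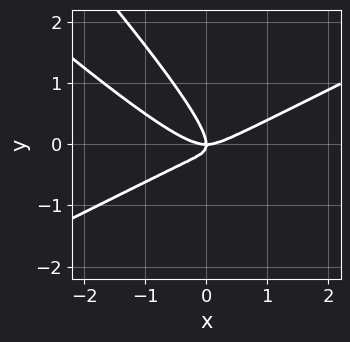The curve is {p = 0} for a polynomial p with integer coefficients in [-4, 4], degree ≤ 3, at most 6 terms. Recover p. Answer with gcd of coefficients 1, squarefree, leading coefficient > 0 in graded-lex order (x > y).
x^3 - 3*x*y^2 - 2*y^3 - x*y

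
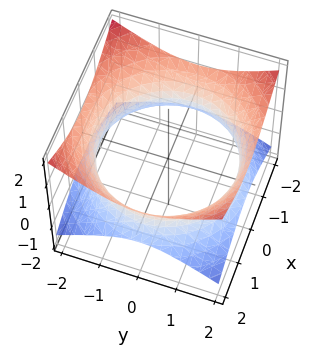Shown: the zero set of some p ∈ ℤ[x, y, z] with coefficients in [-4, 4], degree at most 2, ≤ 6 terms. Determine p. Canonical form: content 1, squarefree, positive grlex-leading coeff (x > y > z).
x^2 + y^2 - 2*z^2 - 3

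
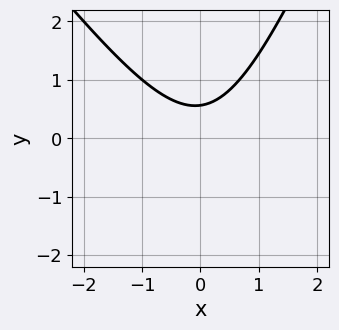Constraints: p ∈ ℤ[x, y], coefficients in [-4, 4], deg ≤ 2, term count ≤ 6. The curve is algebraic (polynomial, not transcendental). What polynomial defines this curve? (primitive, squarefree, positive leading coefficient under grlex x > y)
(a) deg p = 2.
(b) Against the integer gridlines: no x-intercept at any integer in the box.
(c) Matching integer coefficients to the picture gives p.

3*x^2 + x*y - y^2 - 3*y + 2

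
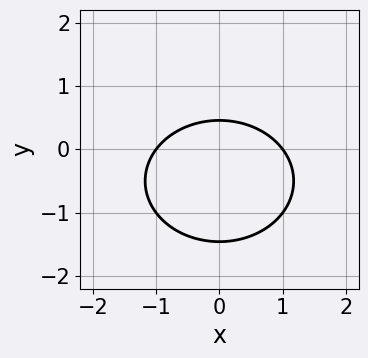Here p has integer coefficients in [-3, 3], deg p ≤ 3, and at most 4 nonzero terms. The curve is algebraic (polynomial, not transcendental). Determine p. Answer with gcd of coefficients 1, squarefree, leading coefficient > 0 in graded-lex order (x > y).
The degree is 2 — a generic line meets the curve in up to 2 points.
Symmetries: the x ↦ −x reflection is a symmetry, so x appears only in even powers.
Against the integer gridlines: among the integer gridlines, it crosses the x-axis at x ∈ {-1, 1}.
Together with the visible shape, these determine p as stated.

2*x^2 + 3*y^2 + 3*y - 2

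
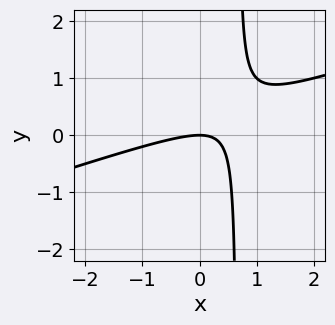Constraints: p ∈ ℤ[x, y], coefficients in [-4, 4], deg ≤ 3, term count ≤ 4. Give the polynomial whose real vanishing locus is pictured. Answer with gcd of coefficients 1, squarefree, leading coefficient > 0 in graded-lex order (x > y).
(a) Degree: a generic line meets the curve in up to 2 points, so deg p = 2.
(b) Reading off the gridlines: one x-axis crossing is at x = 0; it crosses the y-axis at the gridline y = 0.
(c) Fitting integer coefficients to these (and the overall shape) gives p.

x^2 - 3*x*y + 2*y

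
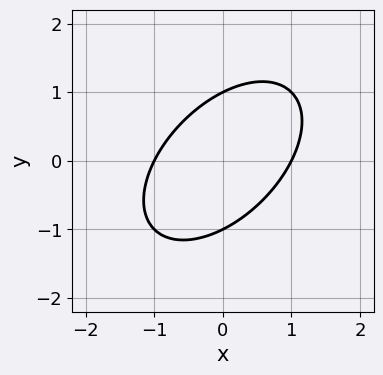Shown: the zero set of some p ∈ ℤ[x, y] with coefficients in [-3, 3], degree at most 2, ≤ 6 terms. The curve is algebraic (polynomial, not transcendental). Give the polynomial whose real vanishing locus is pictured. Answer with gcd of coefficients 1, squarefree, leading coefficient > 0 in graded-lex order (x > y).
x^2 - x*y + y^2 - 1

First, the degree is 2 — the shape is more complex than any degree-1 curve.
Then, reading off the gridlines: among the integer gridlines, it crosses the y-axis at y ∈ {-1, 1}; among the integer gridlines, it crosses the x-axis at x ∈ {-1, 1}.
Finally, matching integer coefficients to the picture gives p.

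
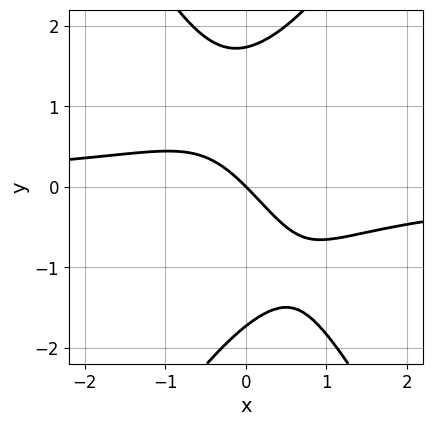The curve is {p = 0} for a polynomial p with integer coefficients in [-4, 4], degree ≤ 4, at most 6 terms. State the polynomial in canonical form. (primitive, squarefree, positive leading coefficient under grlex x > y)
3*x^2*y - y^3 - x*y + 3*x + 3*y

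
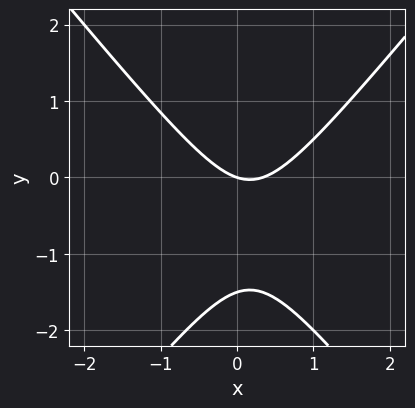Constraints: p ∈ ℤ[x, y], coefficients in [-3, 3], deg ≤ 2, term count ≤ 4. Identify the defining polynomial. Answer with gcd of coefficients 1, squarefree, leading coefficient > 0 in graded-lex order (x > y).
3*x^2 - 2*y^2 - x - 3*y

1. deg p = 2.
2. From the axis intercepts and sections: one x-axis crossing is at x = 0; one y-axis crossing is at y = 0.
3. Together with the visible shape, these determine p as stated.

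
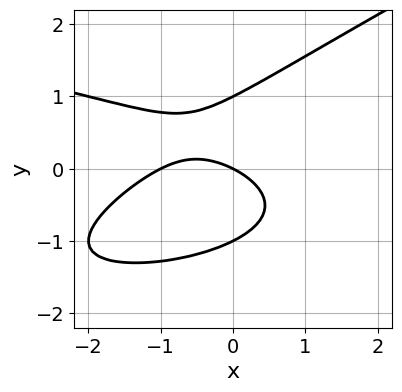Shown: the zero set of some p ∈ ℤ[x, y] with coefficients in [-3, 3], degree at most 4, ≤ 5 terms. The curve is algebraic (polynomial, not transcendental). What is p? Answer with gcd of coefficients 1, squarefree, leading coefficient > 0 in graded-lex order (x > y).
deg p = 3. The shape is more complex than any degree-2 curve.
Against the integer gridlines: the x-axis gridline crossings are at x ∈ {-1, 0}; the y-axis gridline crossings are at y ∈ {-1, 0, 1}.
Together with the visible shape, these determine p as stated.

x*y^2 - 2*y^3 + x^2 + x + 2*y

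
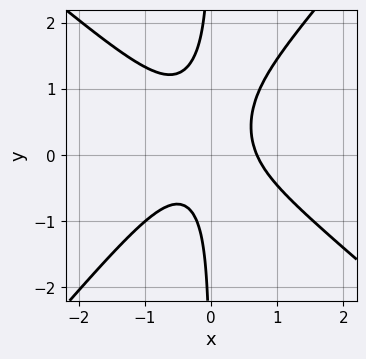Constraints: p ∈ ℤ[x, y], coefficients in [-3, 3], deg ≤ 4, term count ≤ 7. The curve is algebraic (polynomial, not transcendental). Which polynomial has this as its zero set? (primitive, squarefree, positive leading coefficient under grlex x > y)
3*x^3 + x^2*y - 3*x*y^2 + 2*x*y - 1

(a) Degree: a generic line meets the curve in up to 3 points, so deg p = 3.
(b) Reading off the gridlines: no y-intercept at any integer in the box.
(c) Assembling these constraints gives the stated polynomial.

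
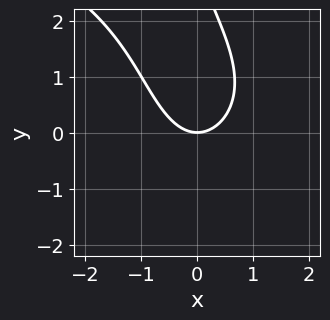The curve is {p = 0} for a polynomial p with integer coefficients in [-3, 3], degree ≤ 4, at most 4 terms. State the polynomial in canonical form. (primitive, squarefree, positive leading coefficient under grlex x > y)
Degree: no degree-2 curve has this shape, so deg p = 3.
From the axis intercepts and sections: it meets the x-axis at x = 0 (among the integer gridlines); one y-axis crossing is at y = 0.
Together with the visible shape, these determine p as stated.

x*y^2 + 3*x^2 + y^2 - 3*y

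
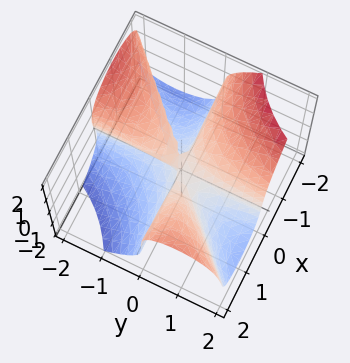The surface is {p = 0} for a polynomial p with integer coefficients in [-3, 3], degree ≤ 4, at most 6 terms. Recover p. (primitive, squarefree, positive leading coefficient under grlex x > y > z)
Degree: the shape is more complex than any degree-2 surface, so deg p = 3.
From the visible intercepts: every point of the x-axis in the box is on the surface; every point of the y-axis in the box is on the surface.
The integer polynomial consistent with all of this is the stated p.

3*x^2*y - 3*x*y^2 - 2*z^3 - y*z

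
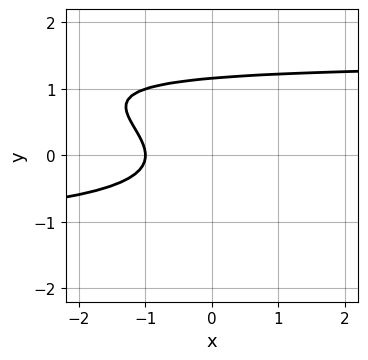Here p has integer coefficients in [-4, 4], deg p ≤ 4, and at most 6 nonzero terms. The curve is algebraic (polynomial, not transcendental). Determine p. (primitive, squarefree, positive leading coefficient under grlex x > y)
x*y^2 + 3*y^3 - 2*y^2 - 2*x - 2

(a) The degree is 3 — no degree-2 curve has this shape.
(b) From the axis intercepts and sections: it crosses the x-axis at the gridline x = -1.
(c) Solving for integer coefficients yields p as stated.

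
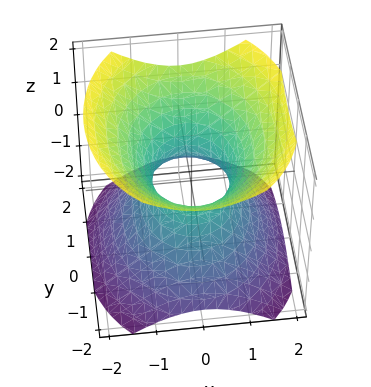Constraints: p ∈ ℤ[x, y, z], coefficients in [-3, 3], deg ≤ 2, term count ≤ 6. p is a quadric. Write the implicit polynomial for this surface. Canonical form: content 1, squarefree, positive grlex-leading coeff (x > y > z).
3*x^2 + 2*y^2 - 3*z^2 - 2

deg p = 2. An hourglass — one-sheet hyperboloid; a quadric.
Symmetries: it's symmetric under z → −z, forcing even powers of z; it's symmetric under y → −y, forcing even powers of y; it's symmetric under x → −x, forcing even powers of x.
Reading off the gridlines: among the integer gridlines, it crosses the y-axis at y ∈ {-1, 1}; no z-intercept at any integer in the box.
Solving for integer coefficients yields p as stated.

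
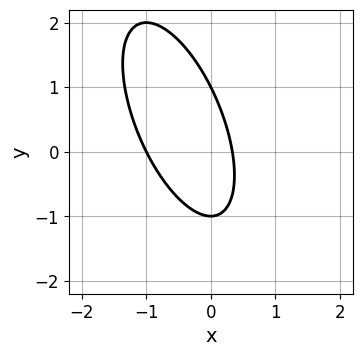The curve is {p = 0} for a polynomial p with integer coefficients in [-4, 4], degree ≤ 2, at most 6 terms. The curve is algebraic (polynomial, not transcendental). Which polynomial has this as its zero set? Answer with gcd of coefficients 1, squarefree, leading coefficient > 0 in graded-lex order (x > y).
First, deg p = 2. The shape is more complex than any degree-1 curve.
Then, from the visible intercepts: it crosses the x-axis at the gridline x = -1; the y-axis gridline crossings are at y ∈ {-1, 1}.
Finally, putting this together gives p.

3*x^2 + 2*x*y + y^2 + 2*x - 1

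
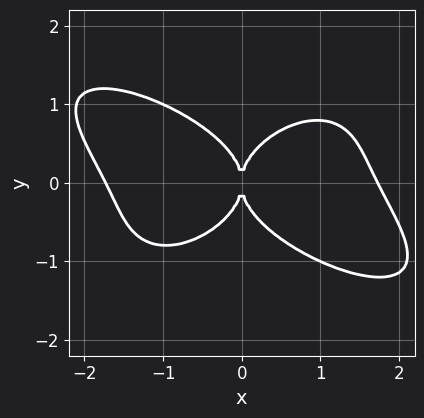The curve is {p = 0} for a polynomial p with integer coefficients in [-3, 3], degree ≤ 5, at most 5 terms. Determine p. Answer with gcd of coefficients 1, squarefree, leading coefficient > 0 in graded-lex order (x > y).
First, deg p = 4. The shape is more complex than any degree-3 curve.
Then, checking where it meets the axes: one x-axis crossing is at x = 0; it meets the y-axis at y = 0 (among the integer gridlines).
Finally, these observations pin down the coefficients.

x^4 + x^3*y + 3*y^4 - 3*x^2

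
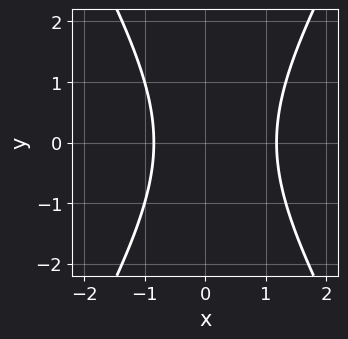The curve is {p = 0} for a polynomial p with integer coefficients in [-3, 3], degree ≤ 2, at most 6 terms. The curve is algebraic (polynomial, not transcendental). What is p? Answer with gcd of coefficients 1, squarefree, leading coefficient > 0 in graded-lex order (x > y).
3*x^2 - y^2 - x - 3

1. Degree: no degree-1 curve has this shape, so deg p = 2.
2. Symmetries: the y ↦ −y reflection is a symmetry, so y appears only in even powers.
3. Observable constraints: it misses every integer gridline on the y-axis.
4. Solving for integer coefficients yields p as stated.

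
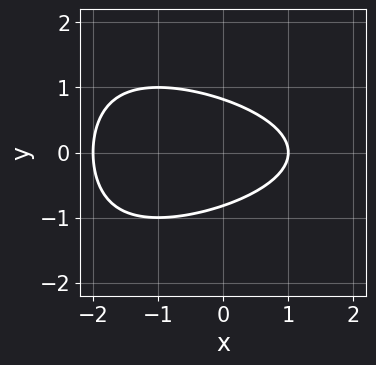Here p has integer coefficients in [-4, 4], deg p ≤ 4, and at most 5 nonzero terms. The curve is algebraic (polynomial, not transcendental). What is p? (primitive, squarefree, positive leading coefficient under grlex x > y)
(a) deg p = 3. The shape is more complex than any degree-2 curve.
(b) Symmetries: it's symmetric under y → −y, forcing even powers of y.
(c) From the visible intercepts: among the integer gridlines, it crosses the x-axis at x ∈ {-2, 1}.
(d) Fitting integer coefficients to these (and the overall shape) gives p.

x*y^2 + x^2 + 3*y^2 + x - 2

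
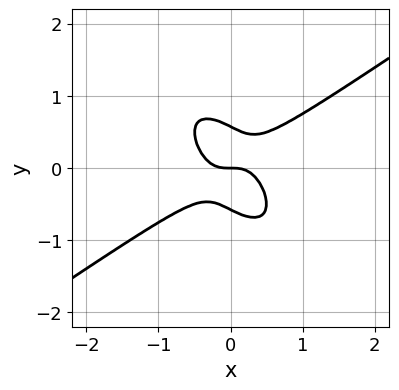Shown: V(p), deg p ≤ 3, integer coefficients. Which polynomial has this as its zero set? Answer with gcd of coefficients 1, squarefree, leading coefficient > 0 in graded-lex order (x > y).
1. deg p = 3.
2. Observable constraints: one y-axis crossing is at y = 0; it crosses the x-axis at the gridline x = 0.
3. Solving for integer coefficients yields p as stated.

3*x^3 - x^2*y - 3*x*y^2 - 3*y^3 + y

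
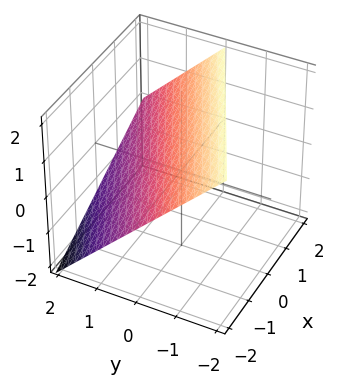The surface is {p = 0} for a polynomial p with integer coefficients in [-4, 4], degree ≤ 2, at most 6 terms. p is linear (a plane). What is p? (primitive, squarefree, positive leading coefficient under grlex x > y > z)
x - 2*y - 2*z + 2

First, deg p = 1. Every cross-section is a straight line — this is a plane.
Next, observable constraints: it crosses the y-axis at the gridline y = 1; it meets the z-axis at z = 1 (among the integer gridlines); one x-axis crossing is at x = -2.
Finally, solving for integer coefficients yields p as stated.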